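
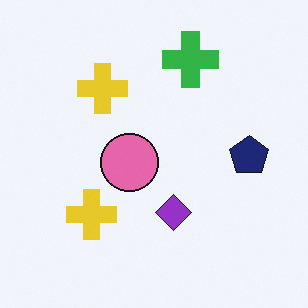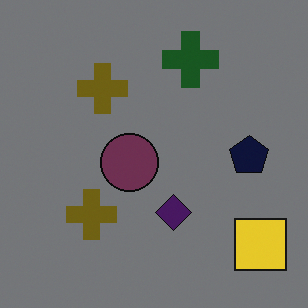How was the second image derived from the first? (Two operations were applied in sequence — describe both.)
It was substantially darkened, then overlaid with an additional yellow square.

Every pixel — background and shapes alike — is uniformly darkened. A yellow square appears in the second image that is absent from the first.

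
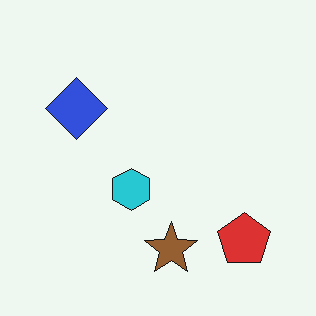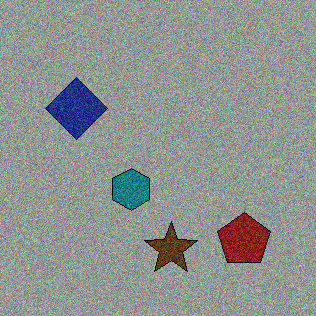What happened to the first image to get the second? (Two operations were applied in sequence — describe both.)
This is the original image darkened a lot, then degraded with visible gaussian noise.

Every pixel — background and shapes alike — is uniformly darkened. Random speckle covers the whole image, including the flat background.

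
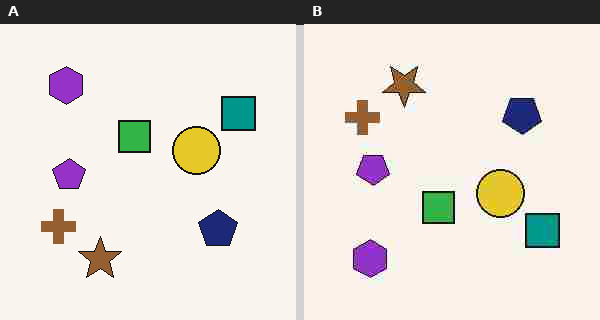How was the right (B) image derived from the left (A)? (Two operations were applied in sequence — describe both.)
It was degraded with heavy JPEG compression, then flipped vertically (top ↔ bottom).

Blocky 8×8 compression artifacts appear around shape edges and the flat background shows ringing — characteristic JPEG degradation. The brown star is in the bottom of the left (A) image and the top of the right (B) — shapes on opposite sides of the horizontal midline have swapped in a mirror flip.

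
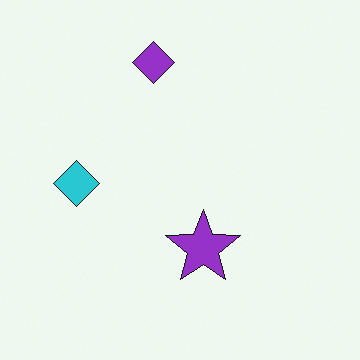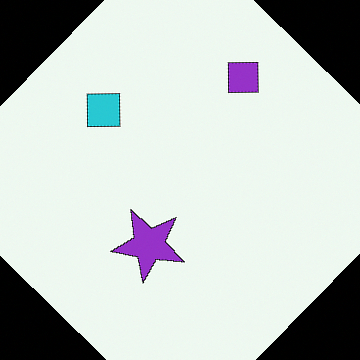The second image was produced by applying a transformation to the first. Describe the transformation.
The transformation is: rotated clockwise by a large amount — several tens of degrees.

Every shape is tilted by the same angle and the image corners show triangular fill wedges — a whole-image rotation by a non-right angle.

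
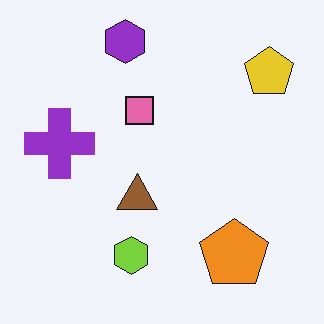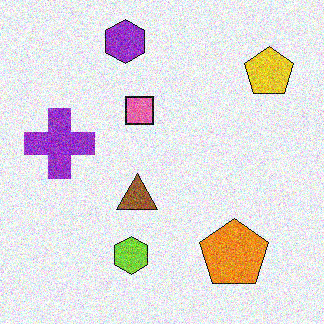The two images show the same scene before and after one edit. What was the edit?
This is the original image degraded with heavy additive noise.

Random speckle covers the whole image, including the flat background.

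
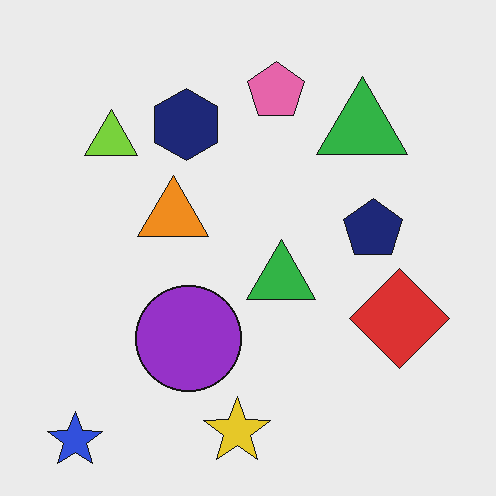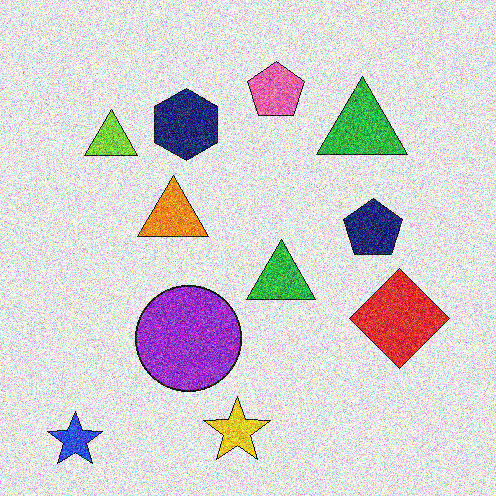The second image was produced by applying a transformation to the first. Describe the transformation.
This is the original image degraded with heavy additive noise.

Random speckle covers the whole image, including the flat background.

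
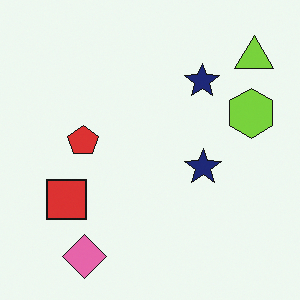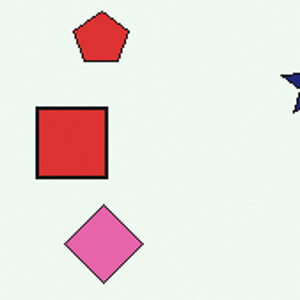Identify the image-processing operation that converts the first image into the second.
It was cropped tightly and scaled back up.

The visible shapes are larger and the field of view is narrower; shapes near the original edges may be partly or wholly outside the frame — a crop-and-rescale.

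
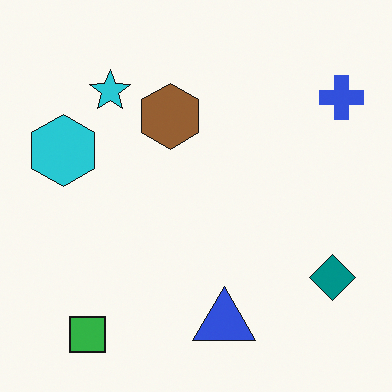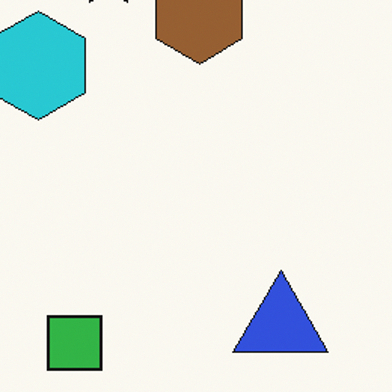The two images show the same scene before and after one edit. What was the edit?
The second image is the first cropped to a modestly smaller region and rescaled.

The visible shapes are larger and the field of view is narrower; shapes near the original edges may be partly or wholly outside the frame — a crop-and-rescale.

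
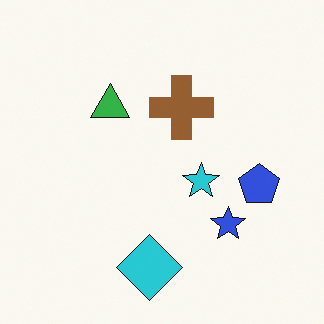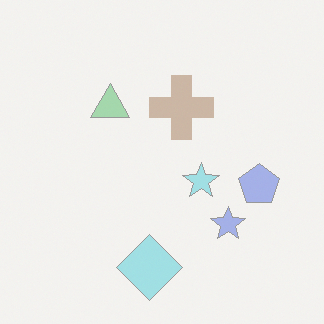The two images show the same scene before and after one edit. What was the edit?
The transformation is: washed out (contrast reduced).

Tones are pushed toward mid-grey across the whole image — a global contrast change.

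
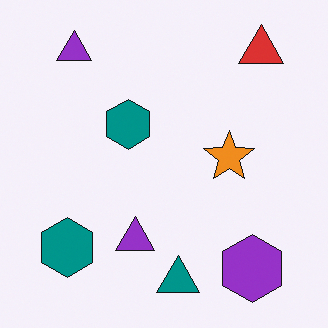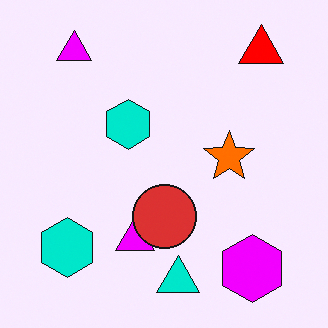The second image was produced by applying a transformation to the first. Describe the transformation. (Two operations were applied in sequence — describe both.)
The image was made much more vivid (saturation change), then overlaid with an additional red circle.

All colors are more vivid — a global saturation change. A red circle appears in the second image that is absent from the first.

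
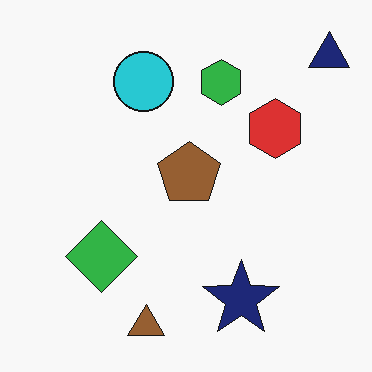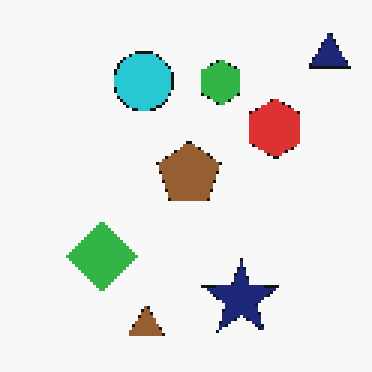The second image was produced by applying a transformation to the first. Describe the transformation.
This is the original image lightly pixelated (a mild mosaic effect).

Shapes are reduced to large square blocks; fine edges and outlines are lost — a downscale-then-upscale (mosaic) effect.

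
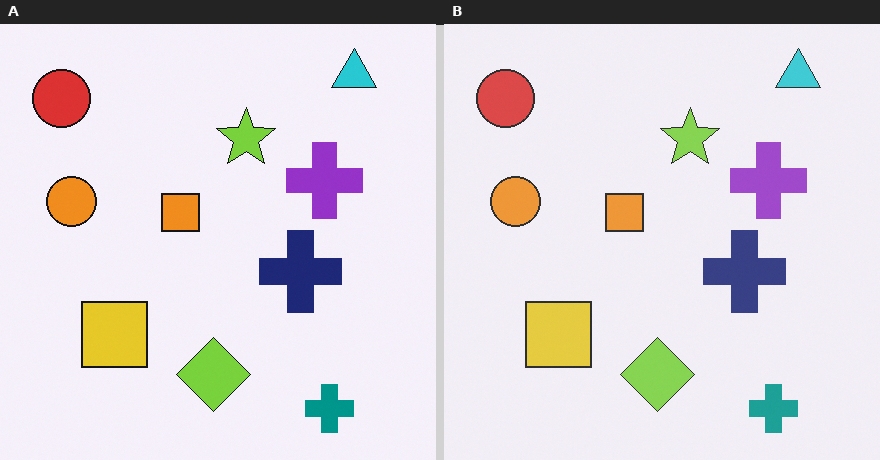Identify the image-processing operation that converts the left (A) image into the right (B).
It was given slightly reduced contrast.

Tones are pushed toward mid-grey across the whole image — a global contrast change.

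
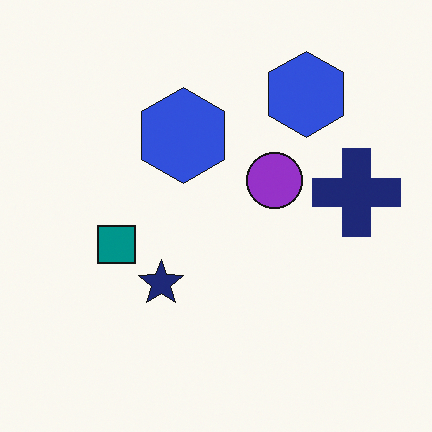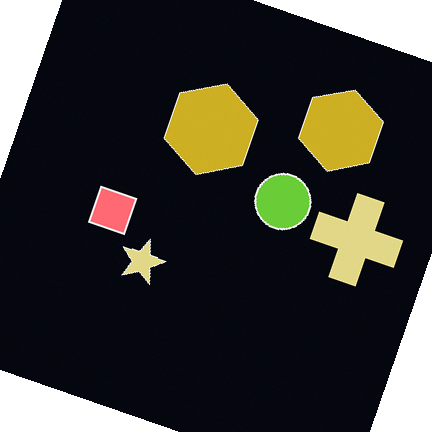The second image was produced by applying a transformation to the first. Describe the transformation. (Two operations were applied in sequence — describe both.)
The transformation is: rotated clockwise by a moderate amount, then color-inverted (negative).

Every shape is tilted by the same angle and the image corners show triangular fill wedges — a whole-image rotation by a non-right angle. The light background has become dark and every shape's color is its complement — a photographic negative.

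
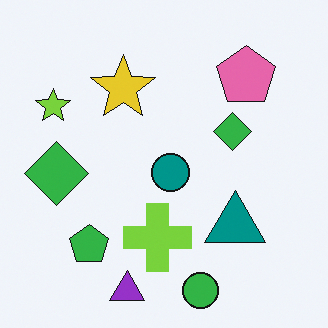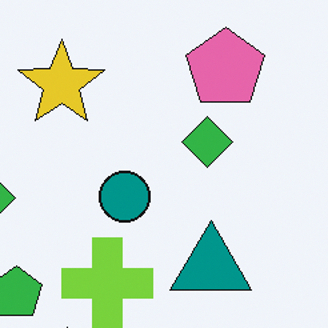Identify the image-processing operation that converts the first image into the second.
The image was cropped to a modestly smaller region and rescaled.

The visible shapes are larger and the field of view is narrower; shapes near the original edges may be partly or wholly outside the frame — a crop-and-rescale.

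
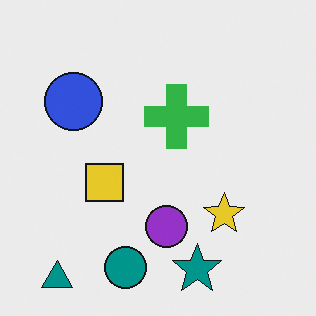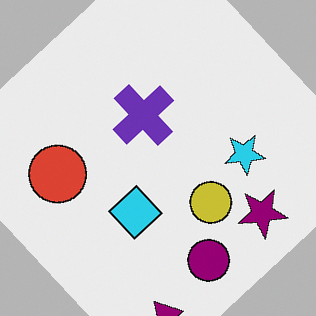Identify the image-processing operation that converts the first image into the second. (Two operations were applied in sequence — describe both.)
This is the original image hue-shifted noticeably, then rotated counter-clockwise by a large amount — several tens of degrees.

Every shape's color has rotated by the same amount around the hue wheel — a uniform hue shift. Every shape is tilted by the same angle and the image corners show triangular fill wedges — a whole-image rotation by a non-right angle.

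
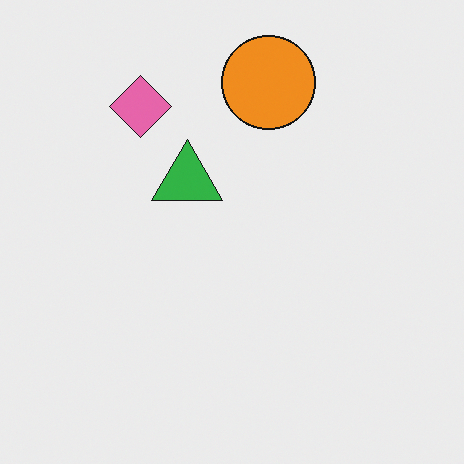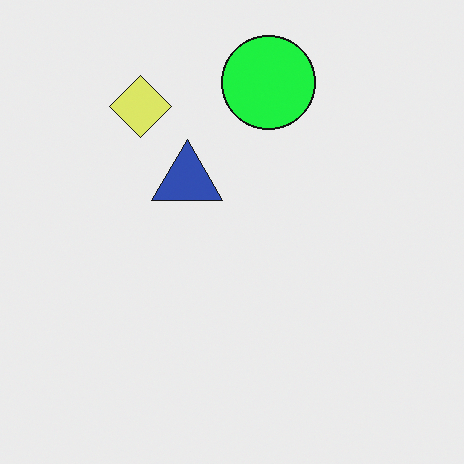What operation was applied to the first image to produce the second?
Hue-shifted by a moderate amount.

Every shape's color has rotated by the same amount around the hue wheel — a uniform hue shift.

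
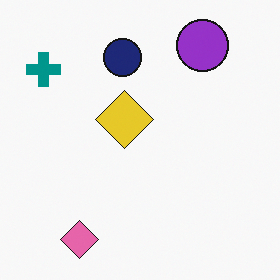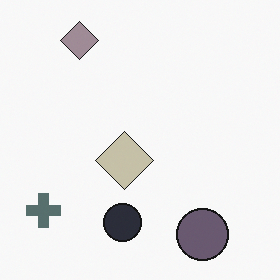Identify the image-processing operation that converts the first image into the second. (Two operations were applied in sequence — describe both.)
It was made much more muted (saturation change), then flipped vertically (top ↔ bottom).

All colors are more muted and greyish — a global saturation change. The pink diamond is in the bottom-left of the first image and the top-left of the second — shapes on opposite sides of the horizontal midline have swapped in a mirror flip.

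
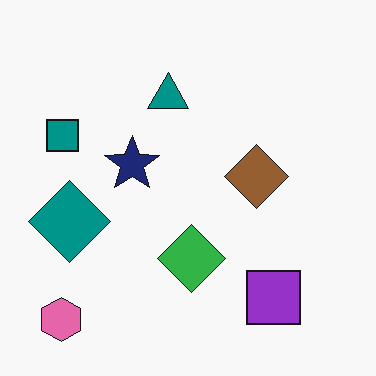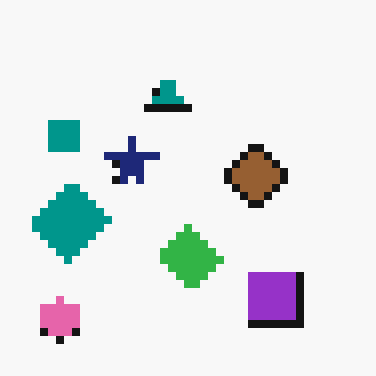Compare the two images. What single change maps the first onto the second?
The second image is the first moderately pixelated.

Shapes are reduced to large square blocks; fine edges and outlines are lost — a downscale-then-upscale (mosaic) effect.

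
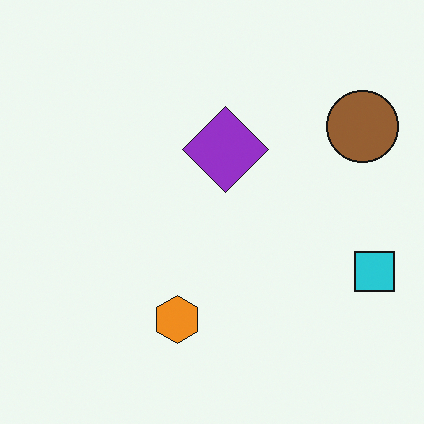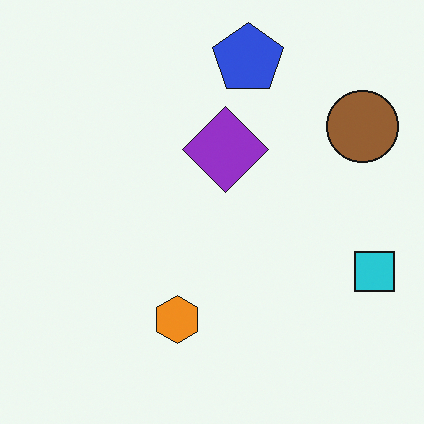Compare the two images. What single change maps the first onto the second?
The second image is the first overlaid with an additional blue pentagon.

A blue pentagon appears in the second image that is absent from the first.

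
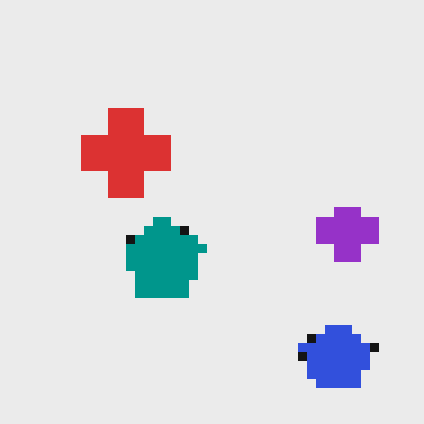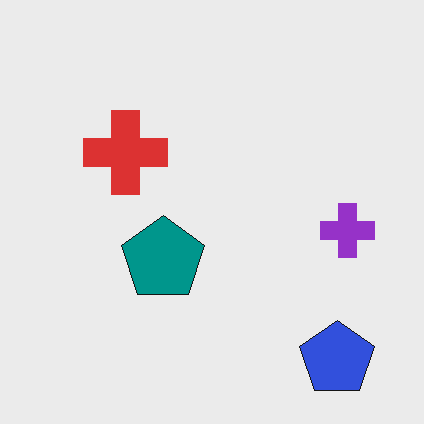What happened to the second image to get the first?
The first image is the second coarsely pixelated.

Shapes are reduced to large square blocks; fine edges and outlines are lost — a downscale-then-upscale (mosaic) effect.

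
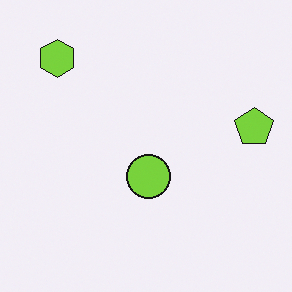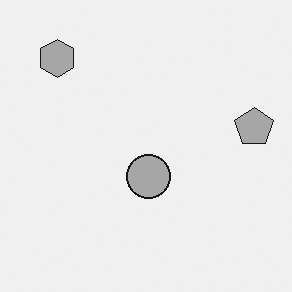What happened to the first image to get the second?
Converted to grayscale.

All color is removed — every shape is now a shade of grey.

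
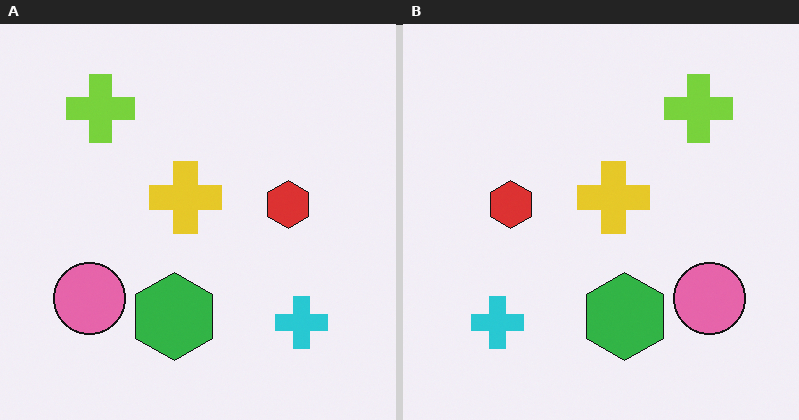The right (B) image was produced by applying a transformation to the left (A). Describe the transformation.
It was flipped horizontally (left ↔ right).

The pink circle is in the bottom-left of the left (A) image and the bottom-right of the right (B) — shapes on opposite sides of the vertical midline have swapped in a mirror flip.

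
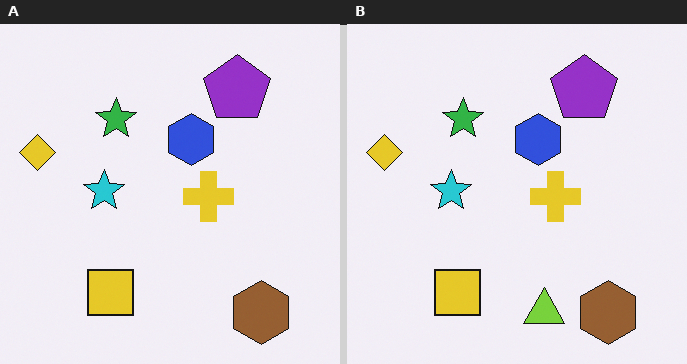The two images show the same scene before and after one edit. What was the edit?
Overlaid with an additional lime triangle.

A lime triangle appears in the right (B) image that is absent from the left (A).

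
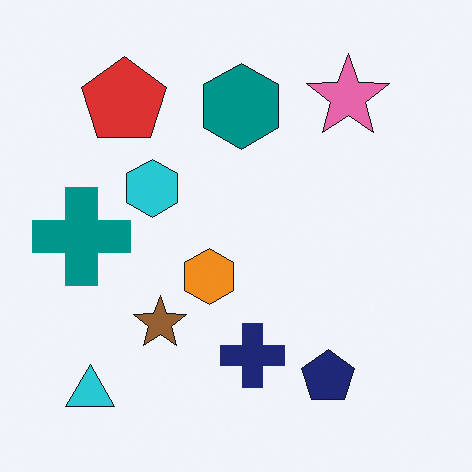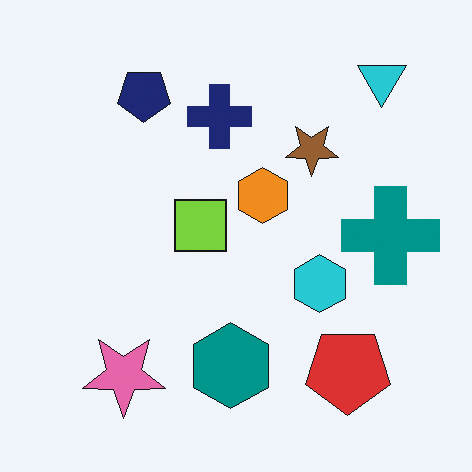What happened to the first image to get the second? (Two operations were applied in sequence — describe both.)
It was rotated 180°, then overlaid with an additional lime square.

The cyan triangle sits in the bottom-left of the first image and the top-right of the second — consistent with a whole-image 180° rotation. A lime square appears in the second image that is absent from the first.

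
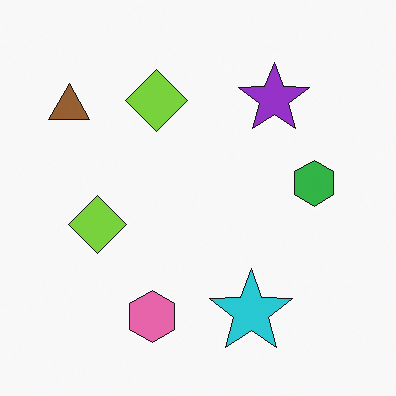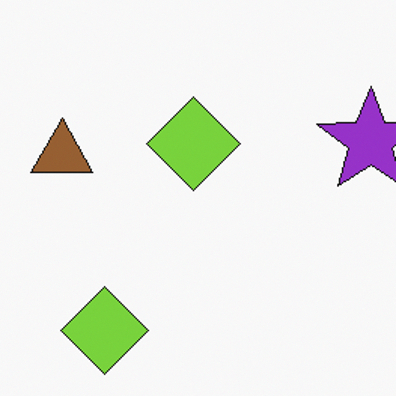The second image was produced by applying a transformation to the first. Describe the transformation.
The transformation is: cropped to a modestly smaller region and rescaled.

The visible shapes are larger and the field of view is narrower; shapes near the original edges may be partly or wholly outside the frame — a crop-and-rescale.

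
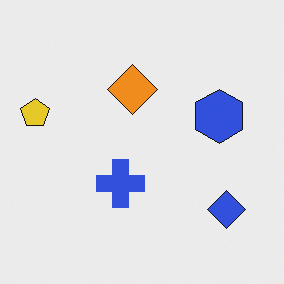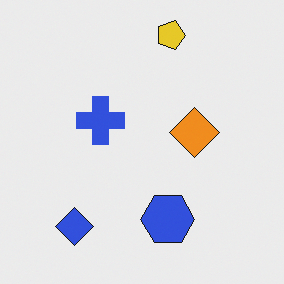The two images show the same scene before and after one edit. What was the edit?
The transformation is: rotated 90° clockwise.

The yellow pentagon sits in the left of the first image and the top of the second — consistent with a whole-image 90° clockwise rotation.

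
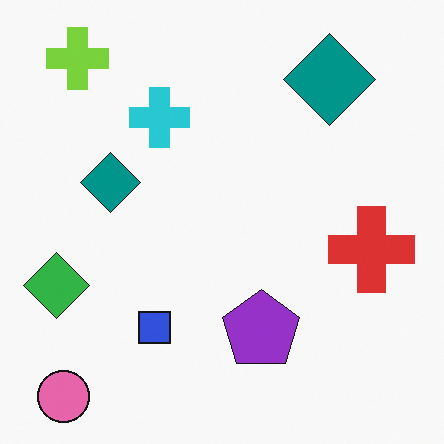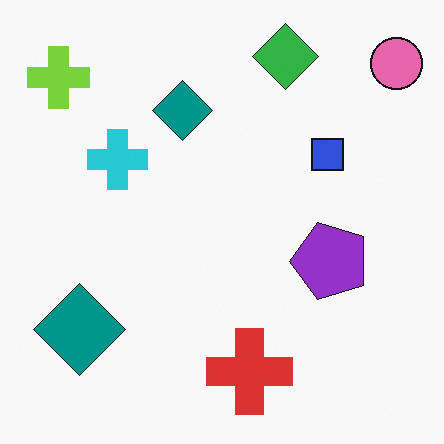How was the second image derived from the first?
The image was transposed (reflected across the top-left ↔ bottom-right diagonal).

Shapes have swapped their row and column positions — what was in the top-right is now in the bottom-left — a diagonal reflection.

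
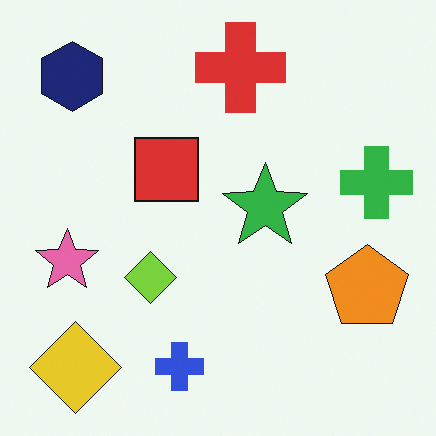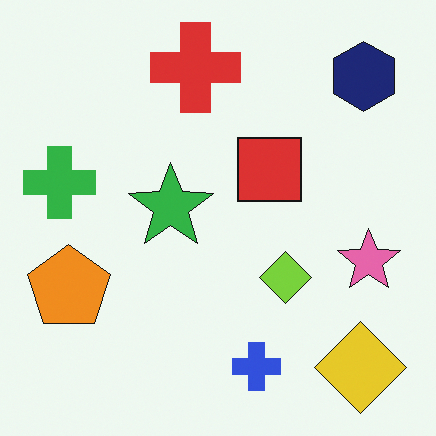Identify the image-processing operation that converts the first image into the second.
The transformation is: flipped horizontally (left ↔ right).

The green cross is in the right of the first image and the left of the second — shapes on opposite sides of the vertical midline have swapped in a mirror flip.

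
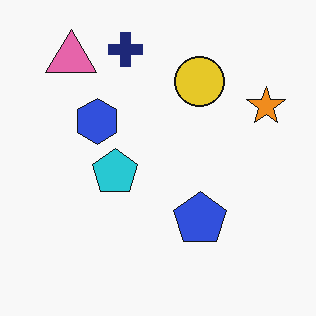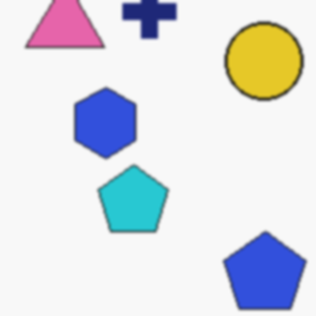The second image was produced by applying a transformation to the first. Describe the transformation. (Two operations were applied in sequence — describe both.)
The second image is the first cropped slightly and scaled back up, then given a subtle gaussian blur.

The visible shapes are larger and the field of view is narrower; shapes near the original edges may be partly or wholly outside the frame — a crop-and-rescale. Shape edges and outlines are uniformly softened across the whole image.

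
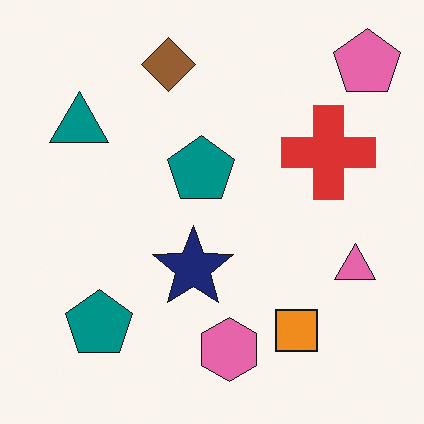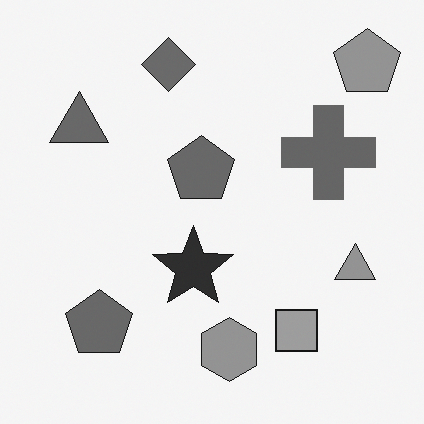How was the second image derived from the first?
The transformation is: converted to grayscale.

All color is removed — every shape is now a shade of grey.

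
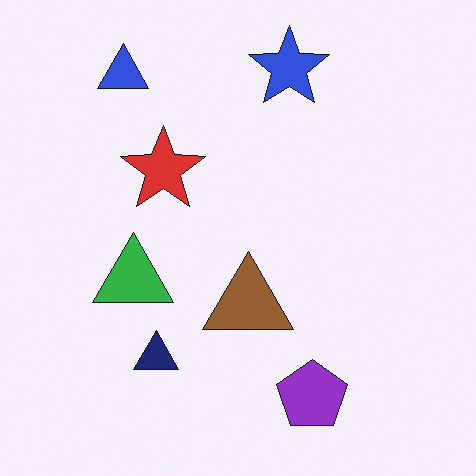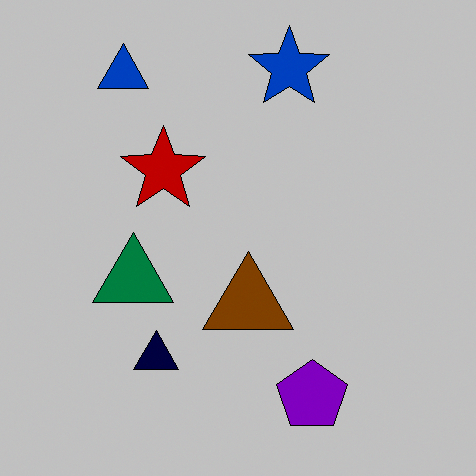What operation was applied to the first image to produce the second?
The image was heavily posterized to just a handful of flat colors.

Each flat color has snapped to a coarser quantized level — most visibly, the near-white background has dropped to a flat grey.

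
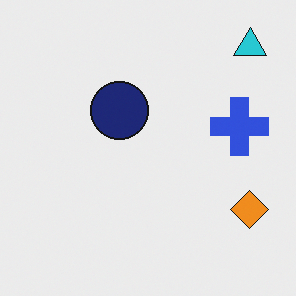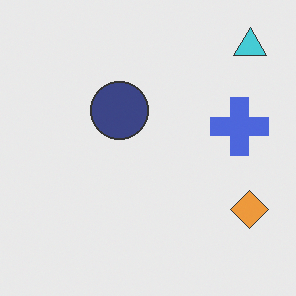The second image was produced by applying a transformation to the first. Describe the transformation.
This is the original image given slightly reduced contrast.

Tones are pushed toward mid-grey across the whole image — a global contrast change.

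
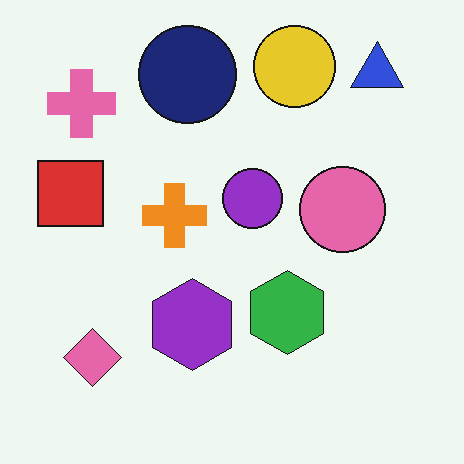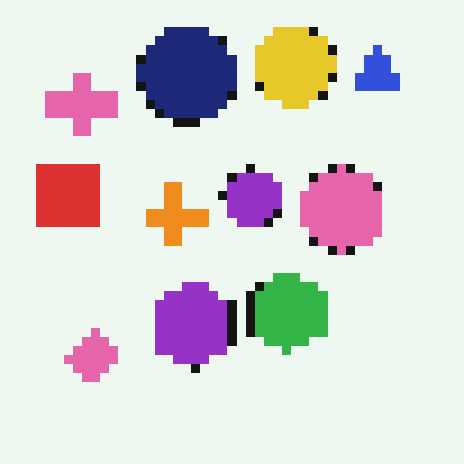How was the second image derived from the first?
It was heavily pixelated into large blocks.

Shapes are reduced to large square blocks; fine edges and outlines are lost — a downscale-then-upscale (mosaic) effect.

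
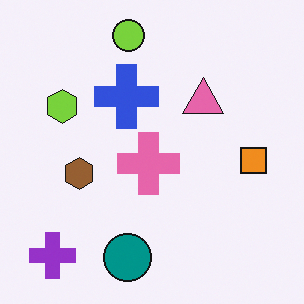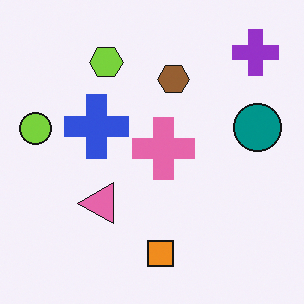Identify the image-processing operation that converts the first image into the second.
The transformation is: transposed (reflected across the top-left ↔ bottom-right diagonal).

Shapes have swapped their row and column positions — what was in the top-right is now in the bottom-left — a diagonal reflection.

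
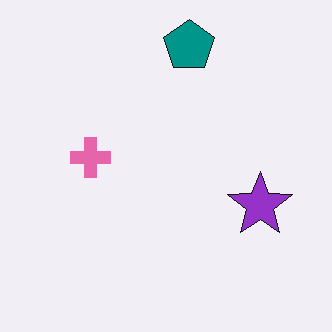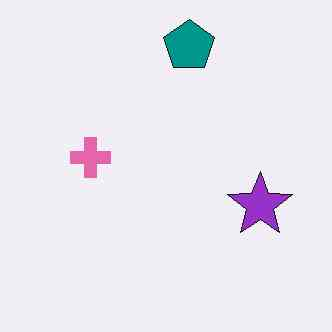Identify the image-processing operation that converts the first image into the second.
It was JPEG-compressed with visible artifacts.

Blocky 8×8 compression artifacts appear around shape edges and the flat background shows ringing — characteristic JPEG degradation.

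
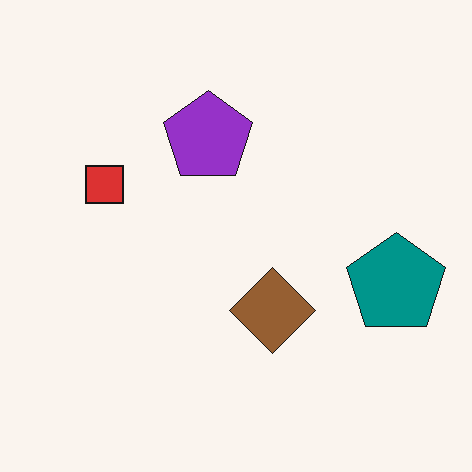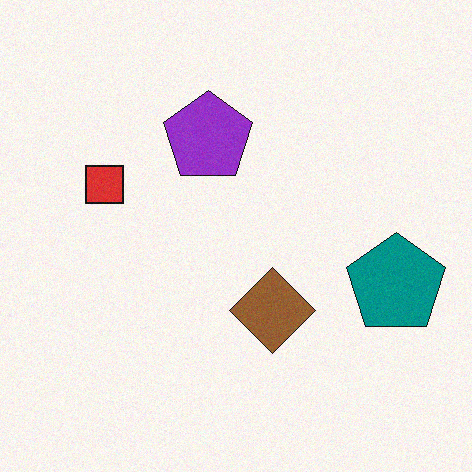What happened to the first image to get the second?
The transformation is: degraded with a light layer of grain.

Random speckle covers the whole image, including the flat background.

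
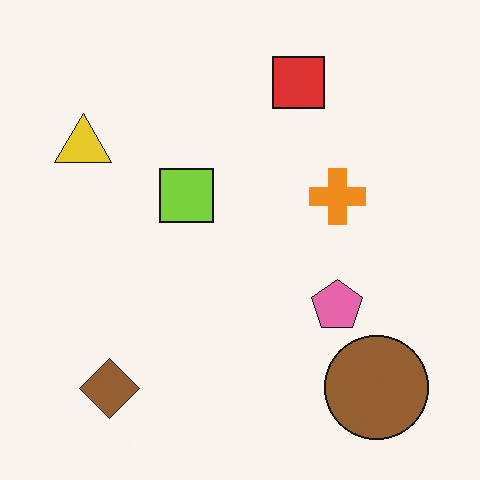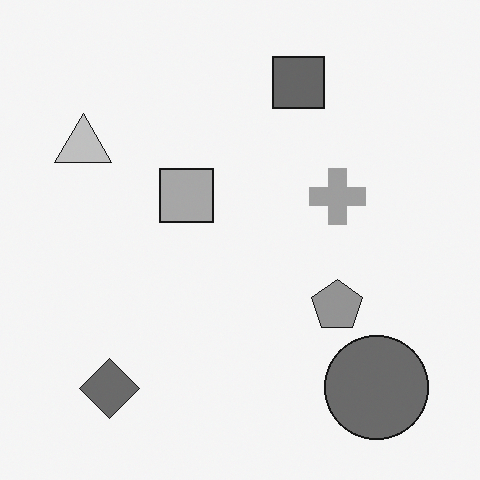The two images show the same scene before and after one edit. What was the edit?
The transformation is: converted to grayscale.

All color is removed — every shape is now a shade of grey.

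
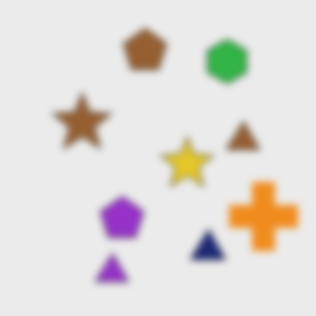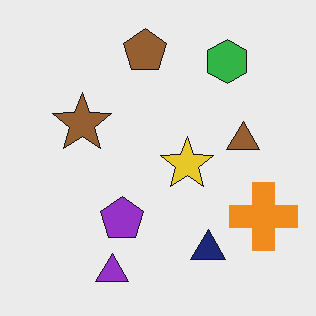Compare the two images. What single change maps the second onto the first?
The transformation is: noticeably gaussian-blurred.

Shape edges and outlines are uniformly softened across the whole image.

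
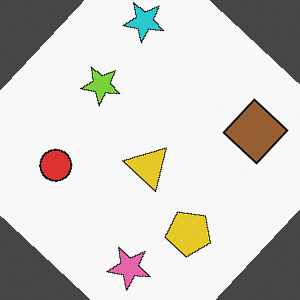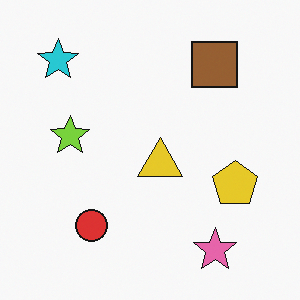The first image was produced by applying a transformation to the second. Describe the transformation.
It was rotated clockwise by a large amount — several tens of degrees.

Every shape is tilted by the same angle and the image corners show triangular fill wedges — a whole-image rotation by a non-right angle.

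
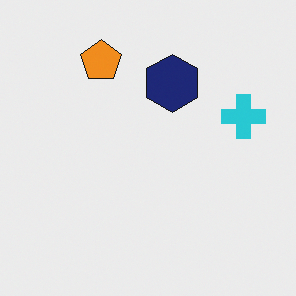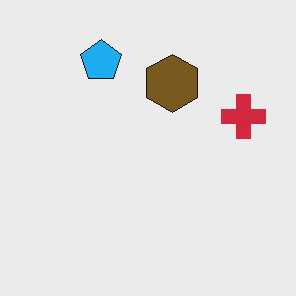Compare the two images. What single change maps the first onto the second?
It was hue-shifted through roughly half the color wheel.

Every shape's color has rotated by the same amount around the hue wheel — a uniform hue shift.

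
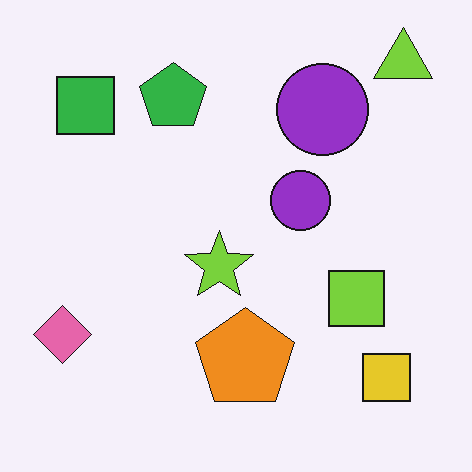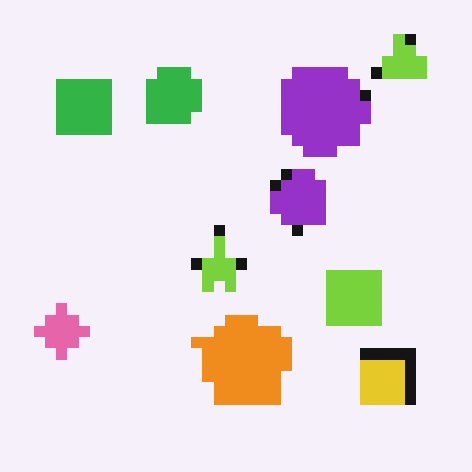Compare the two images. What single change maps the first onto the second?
This is the original image coarsely pixelated.

Shapes are reduced to large square blocks; fine edges and outlines are lost — a downscale-then-upscale (mosaic) effect.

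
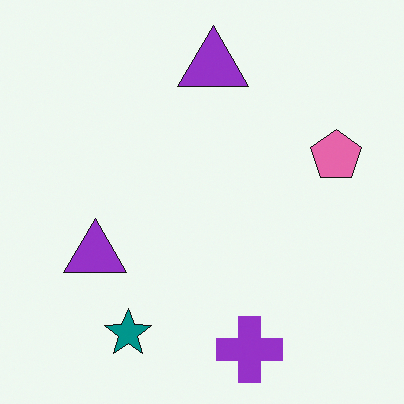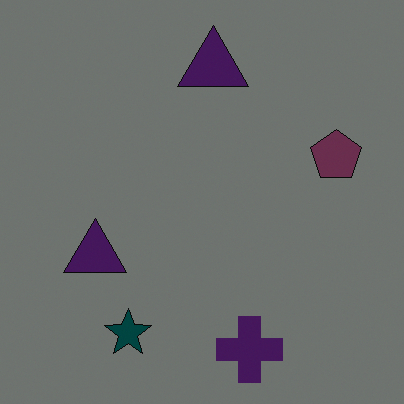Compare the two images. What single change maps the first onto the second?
Noticeably darkened.

Every pixel — background and shapes alike — is uniformly darkened.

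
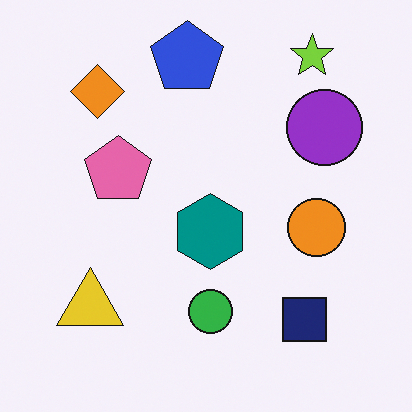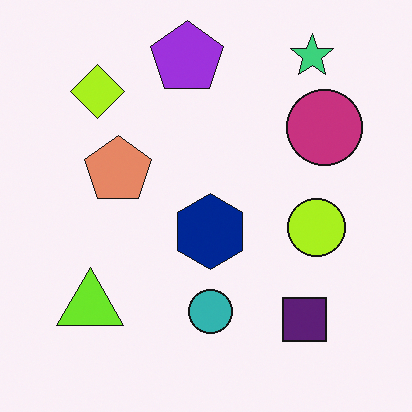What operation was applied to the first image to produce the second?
The transformation is: hue-shifted slightly.

Every shape's color has rotated by the same amount around the hue wheel — a uniform hue shift.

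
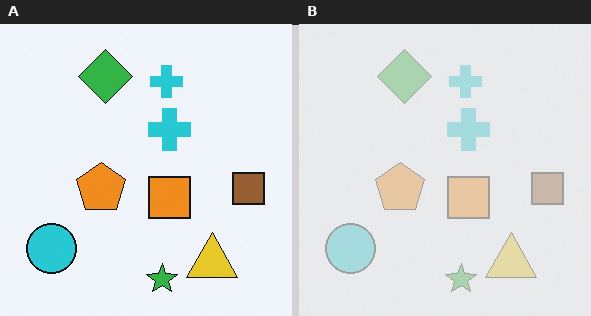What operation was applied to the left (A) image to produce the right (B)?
The transformation is: given much lower contrast.

Tones are pushed toward mid-grey across the whole image — a global contrast change.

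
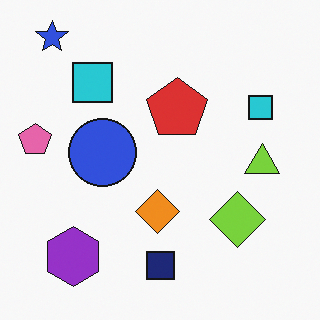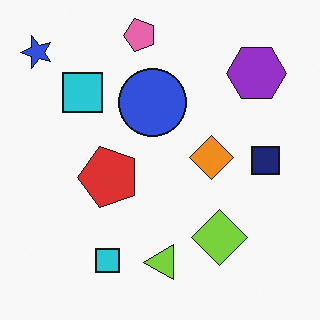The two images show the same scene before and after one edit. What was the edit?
This is the original image transposed (reflected across the top-left ↔ bottom-right diagonal).

Shapes have swapped their row and column positions — what was in the top-right is now in the bottom-left — a diagonal reflection.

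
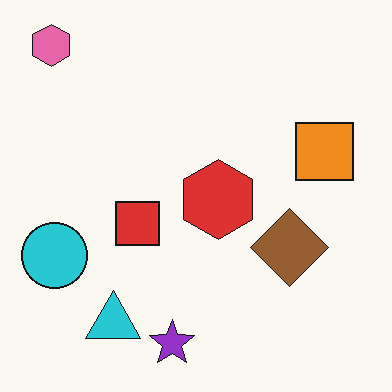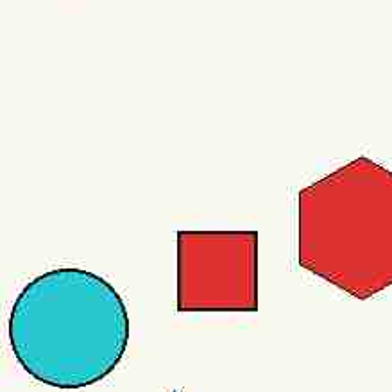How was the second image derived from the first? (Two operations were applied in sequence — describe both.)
The transformation is: degraded with heavy JPEG compression, then cropped tightly and scaled back up.

Blocky 8×8 compression artifacts appear around shape edges and the flat background shows ringing — characteristic JPEG degradation. The visible shapes are larger and the field of view is narrower; shapes near the original edges may be partly or wholly outside the frame — a crop-and-rescale.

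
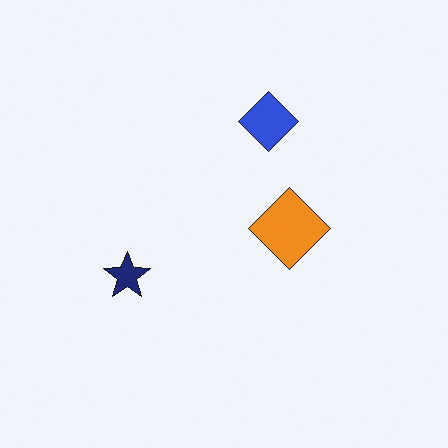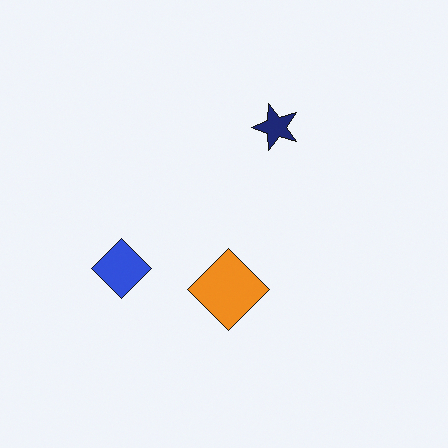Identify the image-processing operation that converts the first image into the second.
The second image is the first transposed (reflected across the top-left ↔ bottom-right diagonal).

Shapes have swapped their row and column positions — what was in the top-right is now in the bottom-left — a diagonal reflection.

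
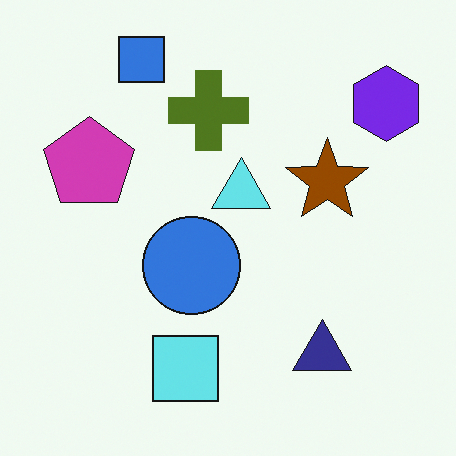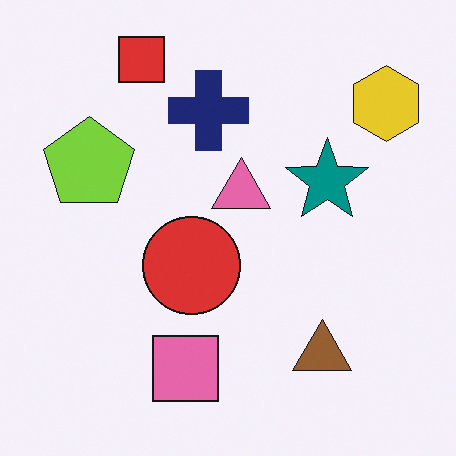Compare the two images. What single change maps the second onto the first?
The transformation is: hue-shifted through roughly half the color wheel.

Every shape's color has rotated by the same amount around the hue wheel — a uniform hue shift.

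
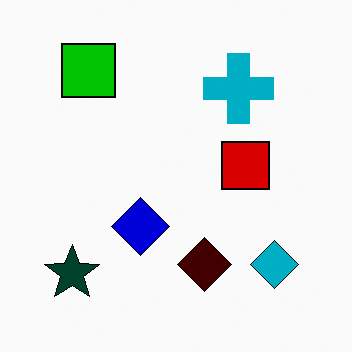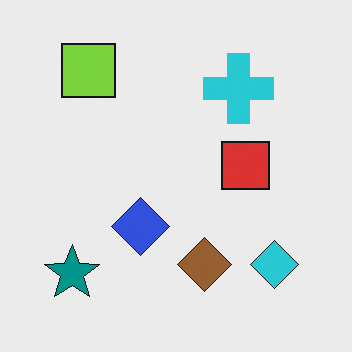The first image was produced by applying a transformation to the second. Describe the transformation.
The image was given much higher contrast.

Tones are pushed away from mid-grey across the whole image — a global contrast change.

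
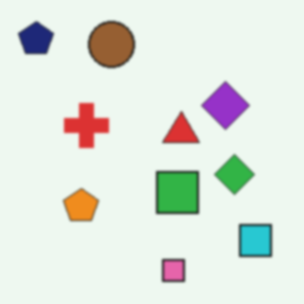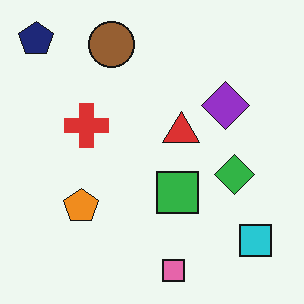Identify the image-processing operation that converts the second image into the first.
Slightly softened.

Shape edges and outlines are uniformly softened across the whole image.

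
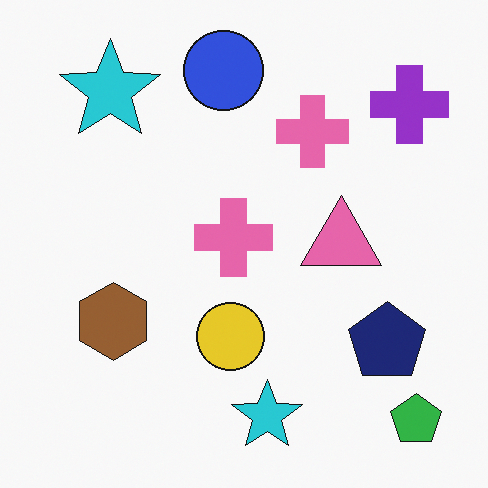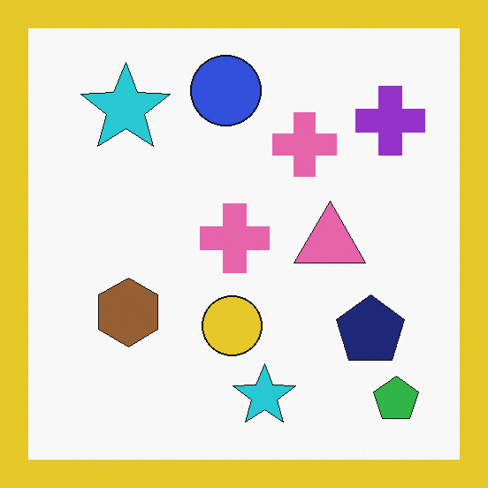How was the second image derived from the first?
The transformation is: framed with a yellow border.

A solid yellow frame runs around the edge of the second image, with the content slightly shrunk inside it.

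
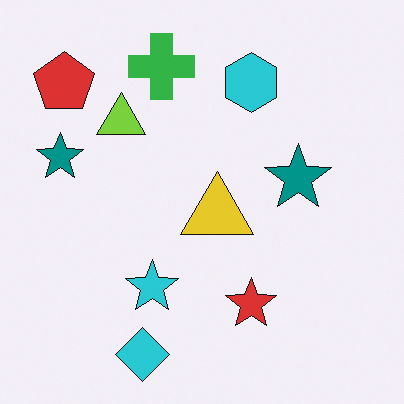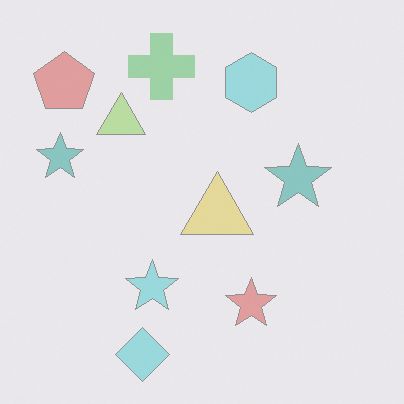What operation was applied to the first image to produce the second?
It was given much lower contrast.

Tones are pushed toward mid-grey across the whole image — a global contrast change.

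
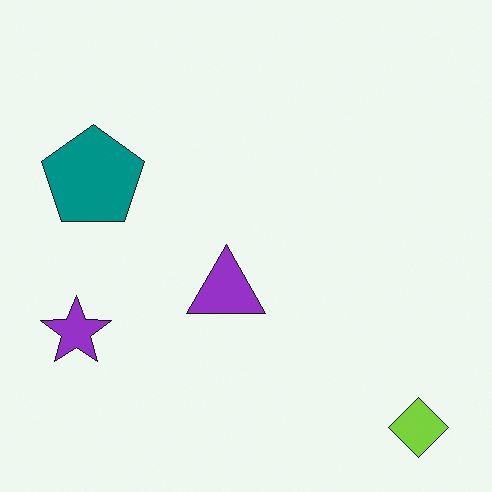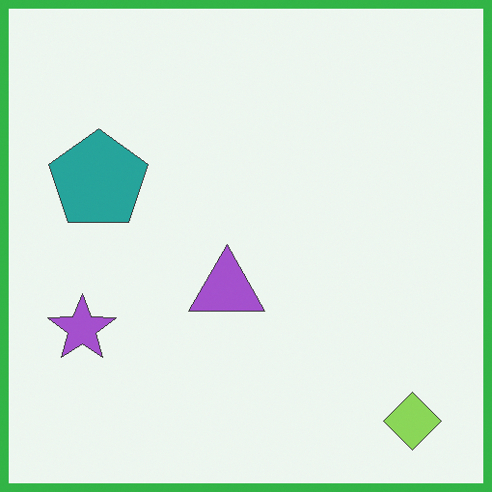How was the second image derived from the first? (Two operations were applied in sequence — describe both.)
The transformation is: given slightly reduced contrast, then framed with a green border.

Tones are pushed toward mid-grey across the whole image — a global contrast change. A solid green frame runs around the edge of the second image, with the content slightly shrunk inside it.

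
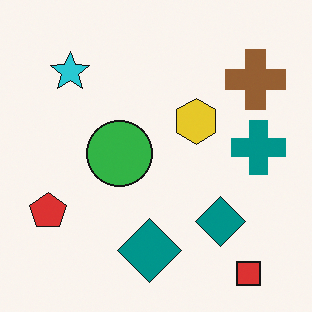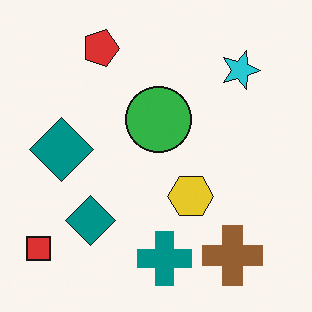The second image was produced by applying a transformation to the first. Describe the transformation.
The image was rotated 90° clockwise.

The red square sits in the bottom-right of the first image and the bottom-left of the second — consistent with a whole-image 90° clockwise rotation.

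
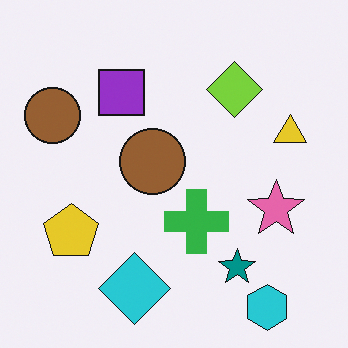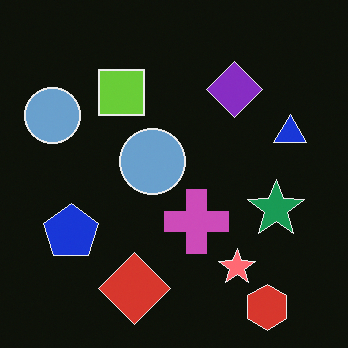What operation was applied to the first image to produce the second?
The transformation is: color-inverted (negative).

The light background has become dark and every shape's color is its complement — a photographic negative.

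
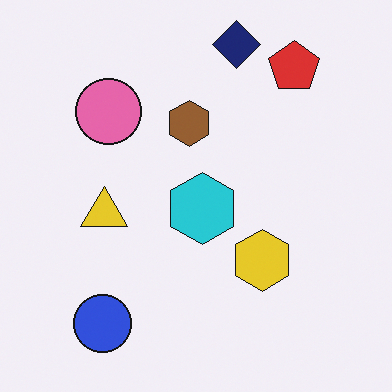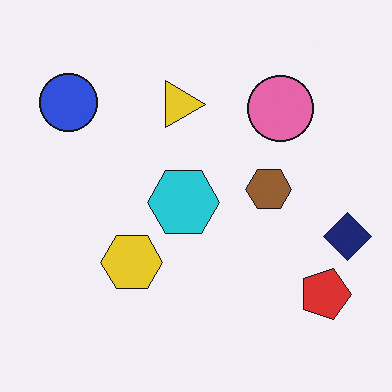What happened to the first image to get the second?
This is the original image rotated 90° clockwise.

The red pentagon sits in the top-right of the first image and the bottom-right of the second — consistent with a whole-image 90° clockwise rotation.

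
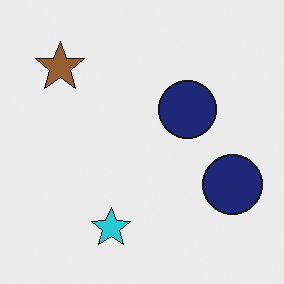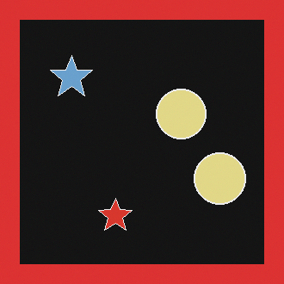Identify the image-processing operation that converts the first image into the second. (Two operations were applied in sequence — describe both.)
The second image is the first color-inverted (negative), then framed with a red border.

The light background has become dark and every shape's color is its complement — a photographic negative. A solid red frame runs around the edge of the second image, with the content slightly shrunk inside it.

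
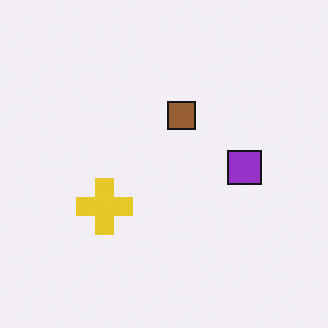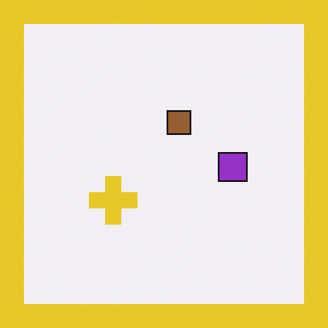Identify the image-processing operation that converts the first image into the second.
It was framed with a yellow border.

A solid yellow frame runs around the edge of the second image, with the content slightly shrunk inside it.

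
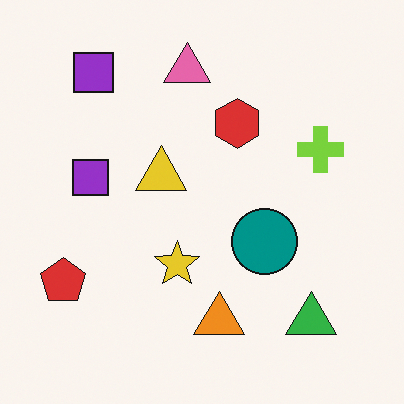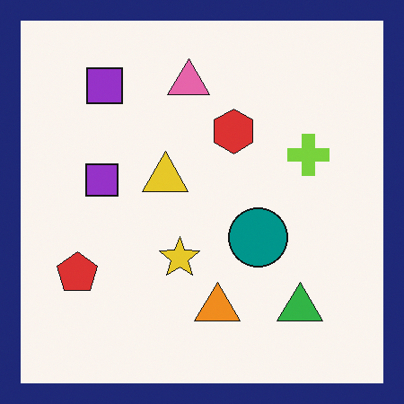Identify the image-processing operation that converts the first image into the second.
The image was framed with a navy border.

A solid navy frame runs around the edge of the second image, with the content slightly shrunk inside it.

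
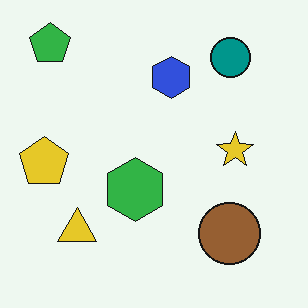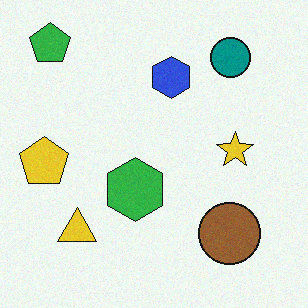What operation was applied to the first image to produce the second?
It was degraded with a light layer of grain.

Random speckle covers the whole image, including the flat background.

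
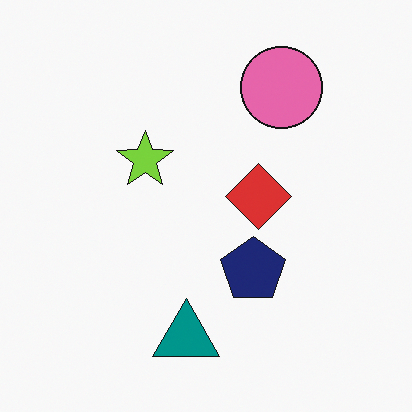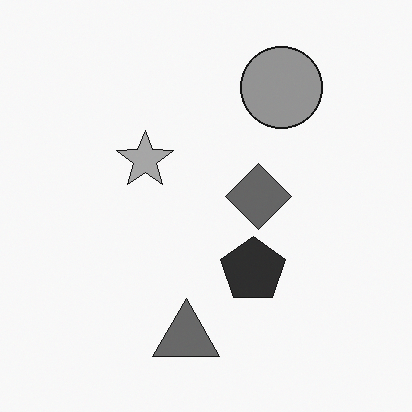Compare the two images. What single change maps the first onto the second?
Converted to grayscale.

All color is removed — every shape is now a shade of grey.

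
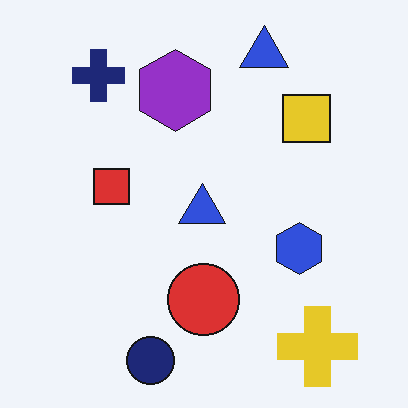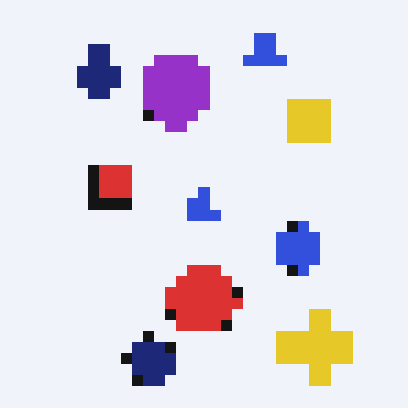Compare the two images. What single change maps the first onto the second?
The transformation is: coarsely pixelated.

Shapes are reduced to large square blocks; fine edges and outlines are lost — a downscale-then-upscale (mosaic) effect.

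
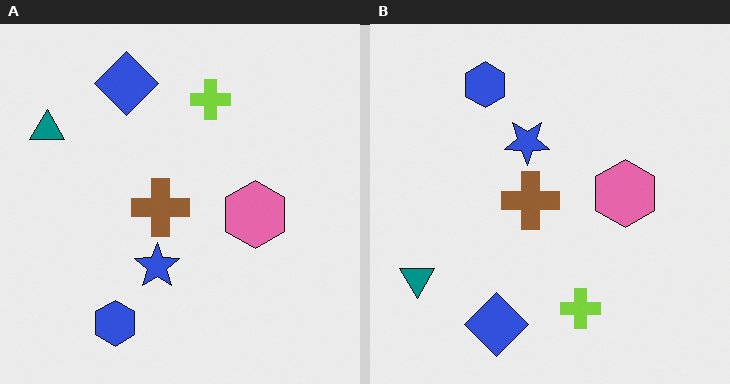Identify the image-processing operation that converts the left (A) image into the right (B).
The transformation is: flipped vertically (top ↔ bottom).

The blue diamond is in the top of the left (A) image and the bottom of the right (B) — shapes on opposite sides of the horizontal midline have swapped in a mirror flip.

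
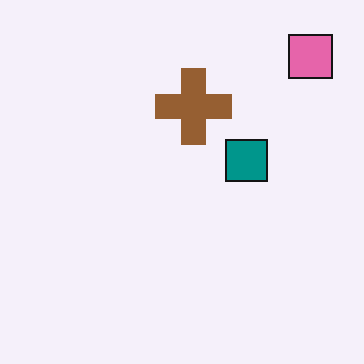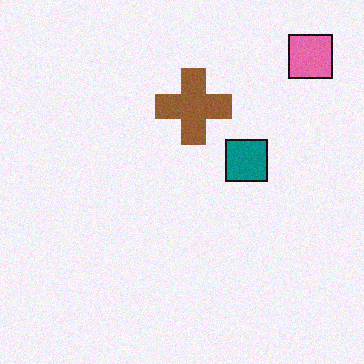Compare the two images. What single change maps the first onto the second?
Degraded with light additive noise.

Random speckle covers the whole image, including the flat background.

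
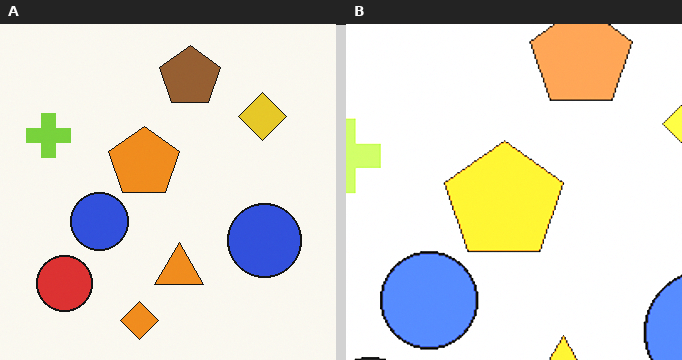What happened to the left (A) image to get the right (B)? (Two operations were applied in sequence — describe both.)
The right (B) image is the left (A) cropped tightly and scaled back up, then brightened a lot.

The visible shapes are larger and the field of view is narrower; shapes near the original edges may be partly or wholly outside the frame — a crop-and-rescale. Every pixel — background and shapes alike — is uniformly brightened.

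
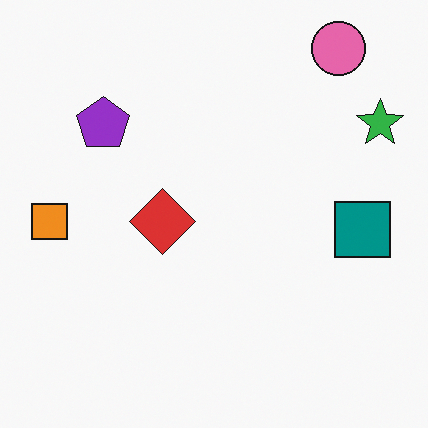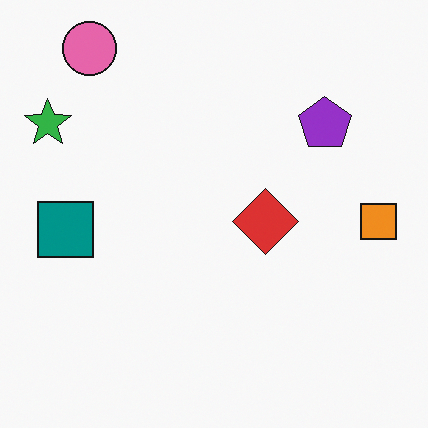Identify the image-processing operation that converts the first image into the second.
Flipped horizontally (left ↔ right).

The green star is in the top-right of the first image and the top-left of the second — shapes on opposite sides of the vertical midline have swapped in a mirror flip.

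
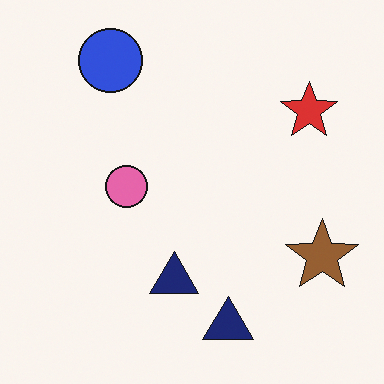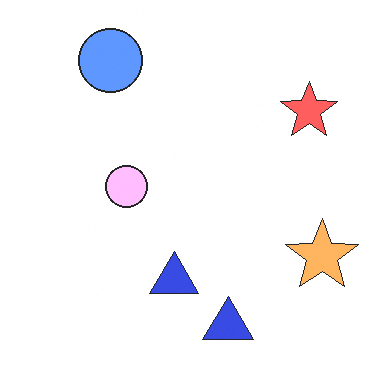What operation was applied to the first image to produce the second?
The image was brightened a lot.

Every pixel — background and shapes alike — is uniformly brightened.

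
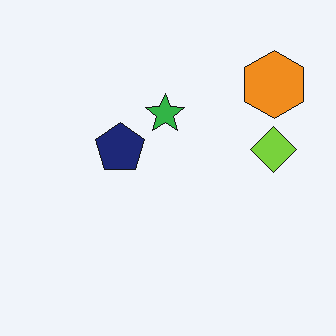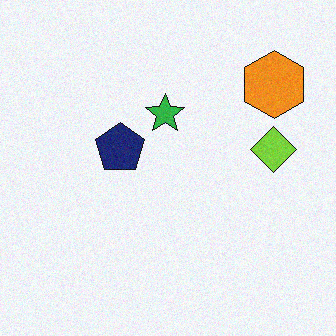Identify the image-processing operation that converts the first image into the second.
The second image is the first degraded with a light layer of grain.

Random speckle covers the whole image, including the flat background.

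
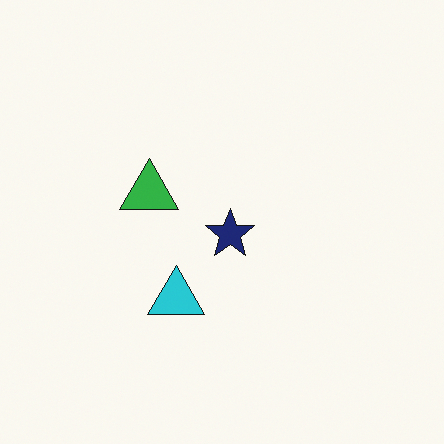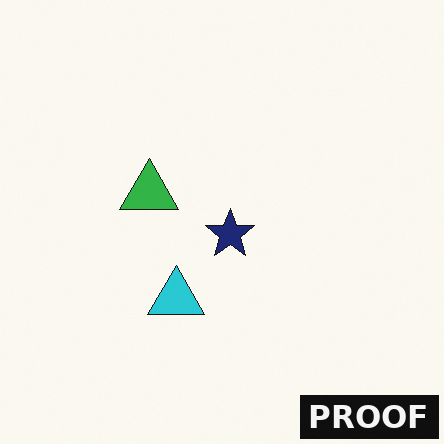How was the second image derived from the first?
This is the original image watermarked with the text "PROOF" in the lower-right corner.

A dark label reading "PROOF" appears in the lower-right corner.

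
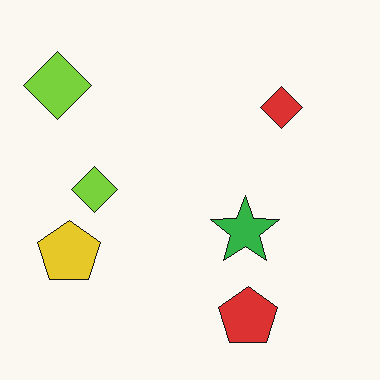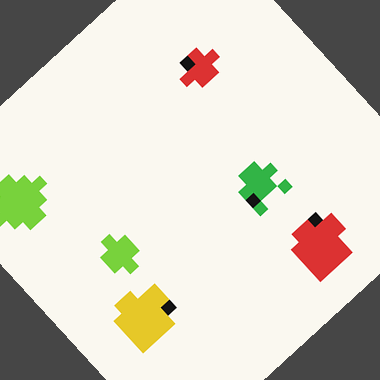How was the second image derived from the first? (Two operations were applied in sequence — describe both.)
The transformation is: coarsely pixelated, then rotated counter-clockwise by a large amount — several tens of degrees.

Shapes are reduced to large square blocks; fine edges and outlines are lost — a downscale-then-upscale (mosaic) effect. Every shape is tilted by the same angle and the image corners show triangular fill wedges — a whole-image rotation by a non-right angle.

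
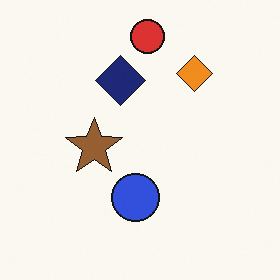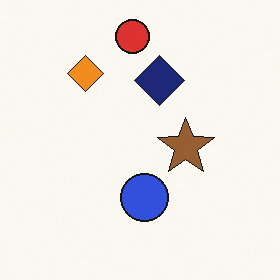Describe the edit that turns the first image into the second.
Flipped horizontally (left ↔ right).

The orange diamond is in the top-right of the first image and the top-left of the second — shapes on opposite sides of the vertical midline have swapped in a mirror flip.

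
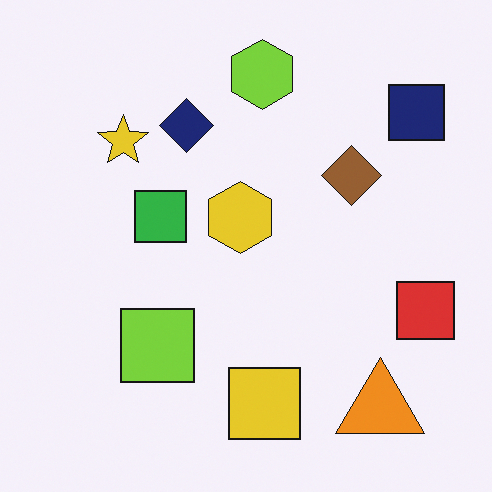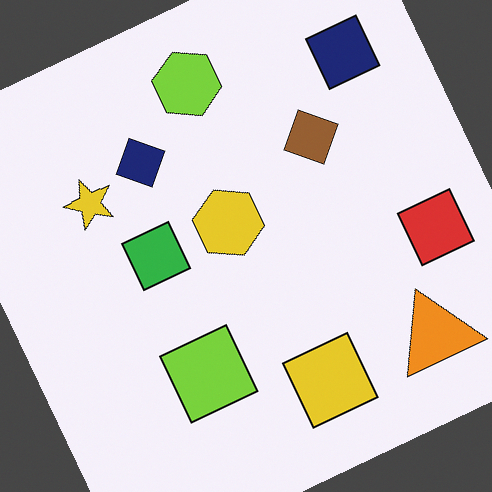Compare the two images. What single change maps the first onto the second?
The image was rotated counter-clockwise by a moderate amount.

Every shape is tilted by the same angle and the image corners show triangular fill wedges — a whole-image rotation by a non-right angle.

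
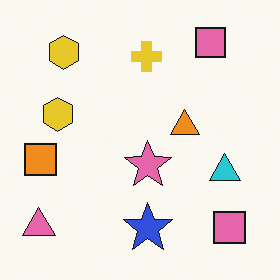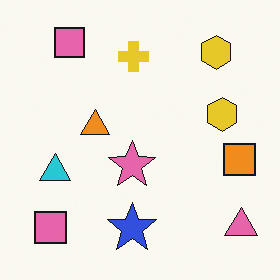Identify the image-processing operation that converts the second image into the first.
Flipped horizontally (left ↔ right).

The pink triangle is in the bottom-right of the second image and the bottom-left of the first — shapes on opposite sides of the vertical midline have swapped in a mirror flip.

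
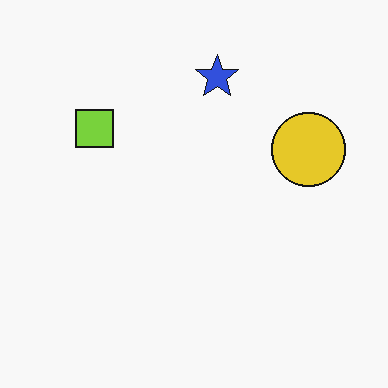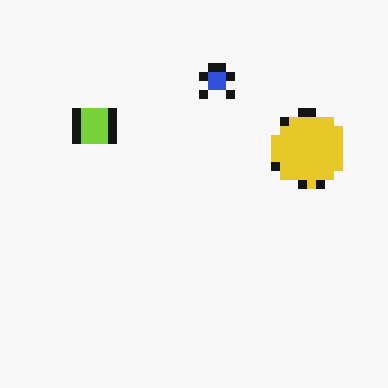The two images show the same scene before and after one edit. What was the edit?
Heavily pixelated into large blocks.

Shapes are reduced to large square blocks; fine edges and outlines are lost — a downscale-then-upscale (mosaic) effect.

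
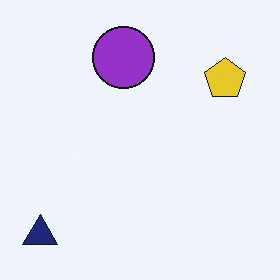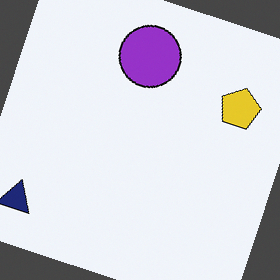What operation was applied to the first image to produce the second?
The second image is the first rotated clockwise by a moderate amount.

Every shape is tilted by the same angle and the image corners show triangular fill wedges — a whole-image rotation by a non-right angle.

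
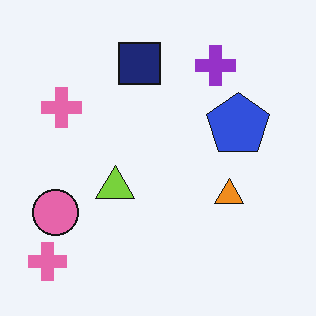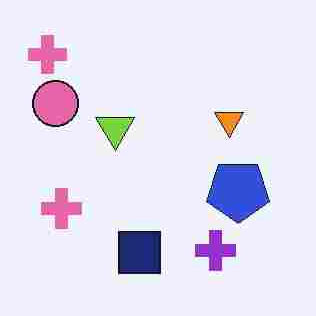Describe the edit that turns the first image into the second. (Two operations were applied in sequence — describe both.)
The transformation is: heavily JPEG-compressed with obvious blocking artifacts, then flipped vertically (top ↔ bottom).

Blocky 8×8 compression artifacts appear around shape edges and the flat background shows ringing — characteristic JPEG degradation. The navy square is in the top of the first image and the bottom of the second — shapes on opposite sides of the horizontal midline have swapped in a mirror flip.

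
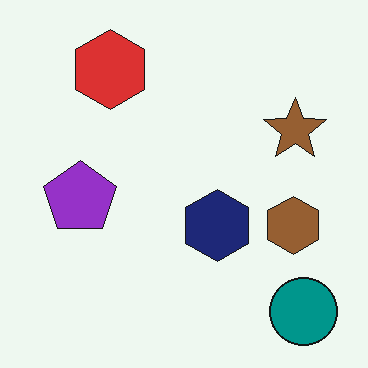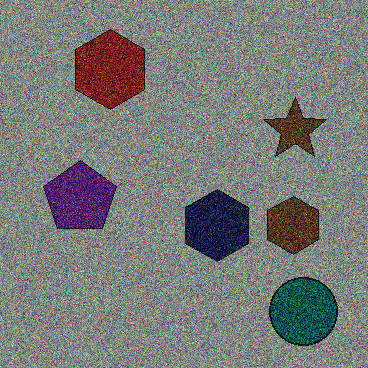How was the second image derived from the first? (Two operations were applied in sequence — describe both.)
The transformation is: substantially darkened, then degraded with a thick layer of grain.

Every pixel — background and shapes alike — is uniformly darkened. Random speckle covers the whole image, including the flat background.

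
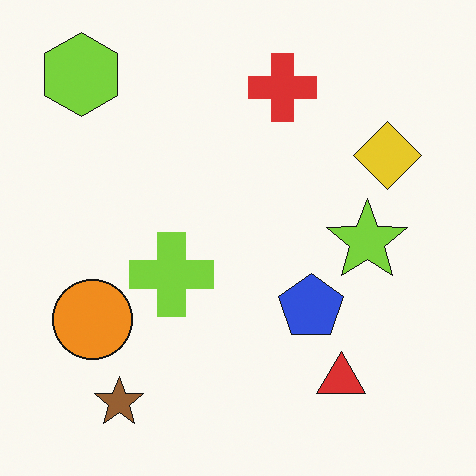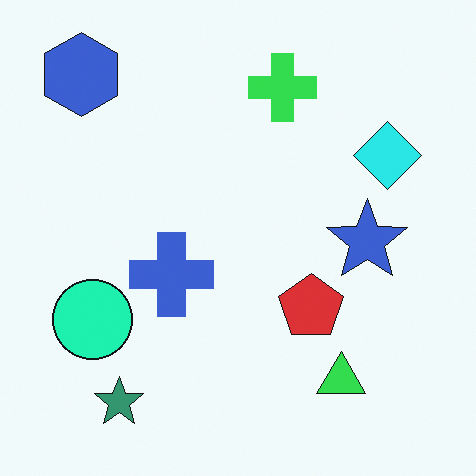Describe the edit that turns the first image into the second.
The transformation is: hue-shifted through roughly a third of the color wheel.

Every shape's color has rotated by the same amount around the hue wheel — a uniform hue shift.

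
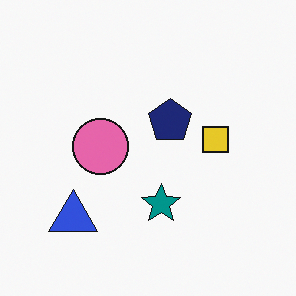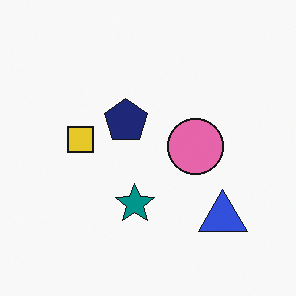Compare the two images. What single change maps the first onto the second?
The image was flipped horizontally (left ↔ right).

The blue triangle is in the bottom-left of the first image and the bottom-right of the second — shapes on opposite sides of the vertical midline have swapped in a mirror flip.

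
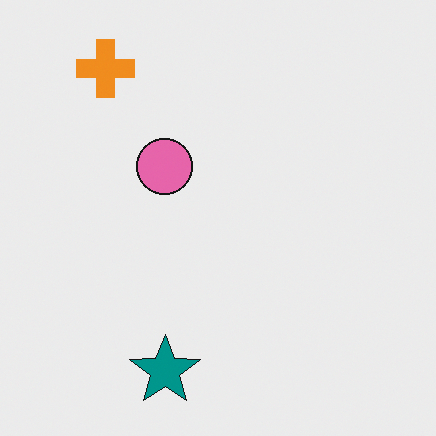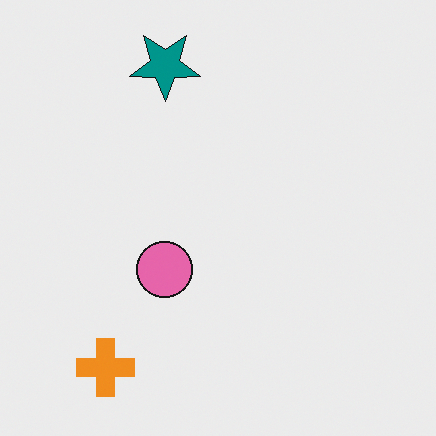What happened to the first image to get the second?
It was flipped vertically (top ↔ bottom).

The teal star is in the bottom of the first image and the top of the second — shapes on opposite sides of the horizontal midline have swapped in a mirror flip.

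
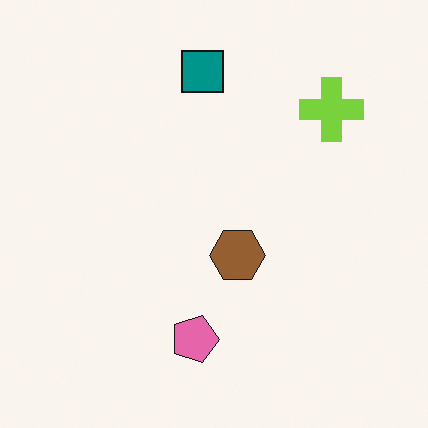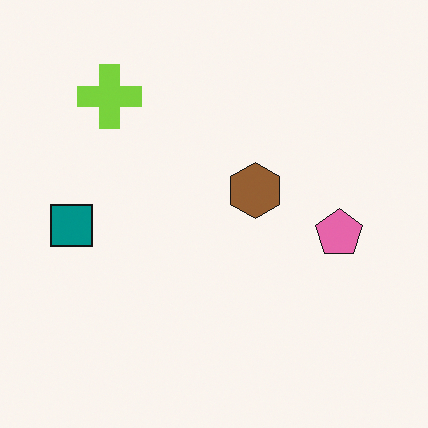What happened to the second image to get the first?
It was rotated 90° clockwise.

The lime cross sits in the top-left of the second image and the top-right of the first — consistent with a whole-image 90° clockwise rotation.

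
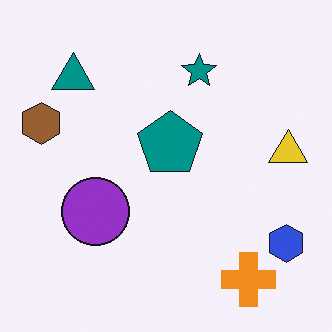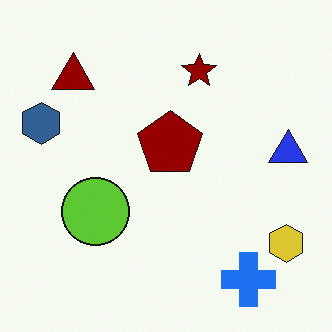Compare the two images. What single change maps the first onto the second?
This is the original image hue-shifted by a large amount.

Every shape's color has rotated by the same amount around the hue wheel — a uniform hue shift.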